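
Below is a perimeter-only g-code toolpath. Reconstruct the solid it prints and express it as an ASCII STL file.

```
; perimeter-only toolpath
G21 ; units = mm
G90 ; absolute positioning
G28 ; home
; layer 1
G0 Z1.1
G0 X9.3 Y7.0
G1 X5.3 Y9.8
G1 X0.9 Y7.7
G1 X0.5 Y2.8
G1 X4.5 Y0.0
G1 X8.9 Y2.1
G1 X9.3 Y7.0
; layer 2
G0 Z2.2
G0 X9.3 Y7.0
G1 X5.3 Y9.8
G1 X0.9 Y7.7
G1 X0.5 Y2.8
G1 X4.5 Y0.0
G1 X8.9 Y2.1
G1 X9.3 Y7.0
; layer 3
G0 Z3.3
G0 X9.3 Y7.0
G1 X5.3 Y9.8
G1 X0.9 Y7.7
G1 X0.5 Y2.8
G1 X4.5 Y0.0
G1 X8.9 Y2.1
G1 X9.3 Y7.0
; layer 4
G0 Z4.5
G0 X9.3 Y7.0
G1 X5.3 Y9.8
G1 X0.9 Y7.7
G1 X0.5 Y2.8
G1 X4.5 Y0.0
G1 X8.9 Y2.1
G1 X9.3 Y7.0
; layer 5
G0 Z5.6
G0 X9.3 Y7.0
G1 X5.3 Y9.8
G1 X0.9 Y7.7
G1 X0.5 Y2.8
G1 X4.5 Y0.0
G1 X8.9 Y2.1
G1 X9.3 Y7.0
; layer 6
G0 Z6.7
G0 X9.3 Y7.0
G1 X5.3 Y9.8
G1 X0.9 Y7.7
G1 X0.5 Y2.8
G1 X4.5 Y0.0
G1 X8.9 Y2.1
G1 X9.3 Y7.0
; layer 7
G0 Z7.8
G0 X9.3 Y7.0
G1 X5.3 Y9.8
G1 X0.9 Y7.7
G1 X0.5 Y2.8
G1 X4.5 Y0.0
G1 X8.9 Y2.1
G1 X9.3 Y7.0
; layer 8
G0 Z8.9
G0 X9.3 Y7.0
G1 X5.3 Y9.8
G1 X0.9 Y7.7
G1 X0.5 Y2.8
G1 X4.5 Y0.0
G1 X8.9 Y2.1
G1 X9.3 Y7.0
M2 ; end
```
solid part
  facet normal 0.0000 0.0000 -1.0000
    outer loop
      vertex 0.9 7.7 0.0
      vertex 5.3 9.8 0.0
      vertex 9.3 7.0 0.0
    endloop
  endfacet
  facet normal 0.0000 0.0000 -1.0000
    outer loop
      vertex 0.5 2.8 0.0
      vertex 0.9 7.7 0.0
      vertex 9.3 7.0 0.0
    endloop
  endfacet
  facet normal 0.0000 0.0000 -1.0000
    outer loop
      vertex 4.5 0.0 0.0
      vertex 0.5 2.8 0.0
      vertex 9.3 7.0 0.0
    endloop
  endfacet
  facet normal 0.0000 0.0000 -1.0000
    outer loop
      vertex 8.9 2.1 0.0
      vertex 4.5 0.0 0.0
      vertex 9.3 7.0 0.0
    endloop
  endfacet
  facet normal 0.0000 0.0000 1.0000
    outer loop
      vertex 9.3 7.0 8.9
      vertex 5.3 9.8 8.9
      vertex 0.9 7.7 8.9
    endloop
  endfacet
  facet normal 0.0000 0.0000 1.0000
    outer loop
      vertex 9.3 7.0 8.9
      vertex 0.9 7.7 8.9
      vertex 0.5 2.8 8.9
    endloop
  endfacet
  facet normal 0.0000 0.0000 1.0000
    outer loop
      vertex 9.3 7.0 8.9
      vertex 0.5 2.8 8.9
      vertex 4.5 0.0 8.9
    endloop
  endfacet
  facet normal 0.0000 0.0000 1.0000
    outer loop
      vertex 9.3 7.0 8.9
      vertex 4.5 0.0 8.9
      vertex 8.9 2.1 8.9
    endloop
  endfacet
  facet normal 0.5735 0.8192 0.0000
    outer loop
      vertex 9.3 7.0 0.0
      vertex 5.3 9.8 0.0
      vertex 5.3 9.8 8.9
    endloop
  endfacet
  facet normal 0.5735 0.8192 0.0000
    outer loop
      vertex 9.3 7.0 0.0
      vertex 5.3 9.8 8.9
      vertex 9.3 7.0 8.9
    endloop
  endfacet
  facet normal -0.4307 0.9025 0.0000
    outer loop
      vertex 5.3 9.8 0.0
      vertex 0.9 7.7 0.0
      vertex 0.9 7.7 8.9
    endloop
  endfacet
  facet normal -0.4307 0.9025 0.0000
    outer loop
      vertex 5.3 9.8 0.0
      vertex 0.9 7.7 8.9
      vertex 5.3 9.8 8.9
    endloop
  endfacet
  facet normal -0.9967 0.0814 0.0000
    outer loop
      vertex 0.9 7.7 0.0
      vertex 0.5 2.8 0.0
      vertex 0.5 2.8 8.9
    endloop
  endfacet
  facet normal -0.9967 0.0814 0.0000
    outer loop
      vertex 0.9 7.7 0.0
      vertex 0.5 2.8 8.9
      vertex 0.9 7.7 8.9
    endloop
  endfacet
  facet normal -0.5735 -0.8192 0.0000
    outer loop
      vertex 0.5 2.8 0.0
      vertex 4.5 0.0 0.0
      vertex 4.5 0.0 8.9
    endloop
  endfacet
  facet normal -0.5735 -0.8192 0.0000
    outer loop
      vertex 0.5 2.8 0.0
      vertex 4.5 0.0 8.9
      vertex 0.5 2.8 8.9
    endloop
  endfacet
  facet normal 0.4307 -0.9025 0.0000
    outer loop
      vertex 4.5 0.0 0.0
      vertex 8.9 2.1 0.0
      vertex 8.9 2.1 8.9
    endloop
  endfacet
  facet normal 0.4307 -0.9025 0.0000
    outer loop
      vertex 4.5 0.0 0.0
      vertex 8.9 2.1 8.9
      vertex 4.5 0.0 8.9
    endloop
  endfacet
  facet normal 0.9967 -0.0814 0.0000
    outer loop
      vertex 8.9 2.1 0.0
      vertex 9.3 7.0 0.0
      vertex 9.3 7.0 8.9
    endloop
  endfacet
  facet normal 0.9967 -0.0814 0.0000
    outer loop
      vertex 8.9 2.1 0.0
      vertex 9.3 7.0 8.9
      vertex 8.9 2.1 8.9
    endloop
  endfacet
endsolid part

The G0 Z moves step by Δz≈1.1 mm. Every layer's G1 loop is the same polygon, so the solid is a straight extrusion of it from z=0 to z≈8.9. Closing with flat bottom and top caps and triangulating gives 20 facets — a regular 6-sided prism (a cylinder approximated with 6 flat sides), circumscribed radius ≈ 4.9 mm, height ≈ 8.9 mm.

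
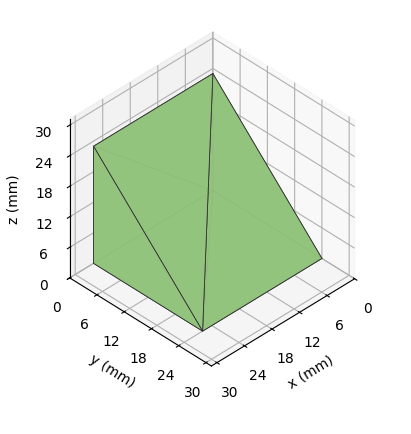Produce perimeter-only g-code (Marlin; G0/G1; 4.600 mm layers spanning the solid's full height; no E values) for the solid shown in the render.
Reading the render: the shape is a wedge (ramp): 26 × 24 mm base, rising to 23 mm along the y=0 edge and sloping linearly to z=0 at y=24 (dimensions read to the nearest mm from the axis ticks). For the g-code, the solid's height is divided into equal slices at the stated Δz and each level perimeter traced with G1 moves after a G0 lift.

; perimeter-only toolpath
G21 ; units = mm
G90 ; absolute positioning
G28 ; home
; layer 1
G0 Z4.600
G0 X0.000 Y0.000
G1 X26.000 Y0.000
G1 X26.000 Y19.200
G1 X0.000 Y19.200
G1 X0.000 Y0.000
; layer 2
G0 Z9.200
G0 X0.000 Y0.000
G1 X26.000 Y0.000
G1 X26.000 Y14.400
G1 X0.000 Y14.400
G1 X0.000 Y0.000
; layer 3
G0 Z13.800
G0 X0.000 Y0.000
G1 X26.000 Y0.000
G1 X26.000 Y9.600
G1 X0.000 Y9.600
G1 X0.000 Y0.000
; layer 4
G0 Z18.400
G0 X0.000 Y0.000
G1 X26.000 Y0.000
G1 X26.000 Y4.800
G1 X0.000 Y4.800
G1 X0.000 Y0.000
M2 ; end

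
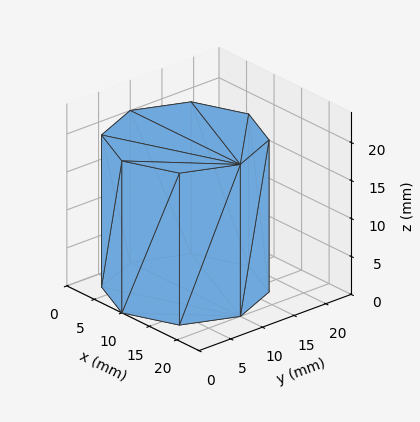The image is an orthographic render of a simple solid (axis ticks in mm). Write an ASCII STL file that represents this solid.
Reading the render: the shape is a regular 8-sided prism (a cylinder approximated with 8 flat sides), circumscribed radius ≈ 10 mm, height ≈ 20 mm (dimensions read to the nearest mm from the axis ticks). For the STL, each face is triangulated and given an outward normal.

solid part
  facet normal 0.0000 0.0000 -1.0000
    outer loop
      vertex 10.000 20.000 0.000
      vertex 17.071 17.071 0.000
      vertex 20.000 10.000 0.000
    endloop
  endfacet
  facet normal 0.0000 0.0000 -1.0000
    outer loop
      vertex 2.929 17.071 0.000
      vertex 10.000 20.000 0.000
      vertex 20.000 10.000 0.000
    endloop
  endfacet
  facet normal 0.0000 0.0000 -1.0000
    outer loop
      vertex 0.000 10.000 0.000
      vertex 2.929 17.071 0.000
      vertex 20.000 10.000 0.000
    endloop
  endfacet
  facet normal 0.0000 0.0000 -1.0000
    outer loop
      vertex 2.929 2.929 0.000
      vertex 0.000 10.000 0.000
      vertex 20.000 10.000 0.000
    endloop
  endfacet
  facet normal 0.0000 0.0000 -1.0000
    outer loop
      vertex 10.000 0.000 0.000
      vertex 2.929 2.929 0.000
      vertex 20.000 10.000 0.000
    endloop
  endfacet
  facet normal 0.0000 0.0000 -1.0000
    outer loop
      vertex 17.071 2.929 0.000
      vertex 10.000 0.000 0.000
      vertex 20.000 10.000 0.000
    endloop
  endfacet
  facet normal 0.0000 0.0000 1.0000
    outer loop
      vertex 20.000 10.000 20.000
      vertex 17.071 17.071 20.000
      vertex 10.000 20.000 20.000
    endloop
  endfacet
  facet normal 0.0000 0.0000 1.0000
    outer loop
      vertex 20.000 10.000 20.000
      vertex 10.000 20.000 20.000
      vertex 2.929 17.071 20.000
    endloop
  endfacet
  facet normal 0.0000 0.0000 1.0000
    outer loop
      vertex 20.000 10.000 20.000
      vertex 2.929 17.071 20.000
      vertex 0.000 10.000 20.000
    endloop
  endfacet
  facet normal 0.0000 0.0000 1.0000
    outer loop
      vertex 20.000 10.000 20.000
      vertex 0.000 10.000 20.000
      vertex 2.929 2.929 20.000
    endloop
  endfacet
  facet normal 0.0000 0.0000 1.0000
    outer loop
      vertex 20.000 10.000 20.000
      vertex 2.929 2.929 20.000
      vertex 10.000 0.000 20.000
    endloop
  endfacet
  facet normal 0.0000 0.0000 1.0000
    outer loop
      vertex 20.000 10.000 20.000
      vertex 10.000 0.000 20.000
      vertex 17.071 2.929 20.000
    endloop
  endfacet
  facet normal 0.9239 0.3827 0.0000
    outer loop
      vertex 20.000 10.000 0.000
      vertex 17.071 17.071 0.000
      vertex 17.071 17.071 20.000
    endloop
  endfacet
  facet normal 0.9239 0.3827 0.0000
    outer loop
      vertex 20.000 10.000 0.000
      vertex 17.071 17.071 20.000
      vertex 20.000 10.000 20.000
    endloop
  endfacet
  facet normal 0.3827 0.9239 0.0000
    outer loop
      vertex 17.071 17.071 0.000
      vertex 10.000 20.000 0.000
      vertex 10.000 20.000 20.000
    endloop
  endfacet
  facet normal 0.3827 0.9239 0.0000
    outer loop
      vertex 17.071 17.071 0.000
      vertex 10.000 20.000 20.000
      vertex 17.071 17.071 20.000
    endloop
  endfacet
  facet normal -0.3827 0.9239 0.0000
    outer loop
      vertex 10.000 20.000 0.000
      vertex 2.929 17.071 0.000
      vertex 2.929 17.071 20.000
    endloop
  endfacet
  facet normal -0.3827 0.9239 0.0000
    outer loop
      vertex 10.000 20.000 0.000
      vertex 2.929 17.071 20.000
      vertex 10.000 20.000 20.000
    endloop
  endfacet
  facet normal -0.9239 0.3827 0.0000
    outer loop
      vertex 2.929 17.071 0.000
      vertex 0.000 10.000 0.000
      vertex 0.000 10.000 20.000
    endloop
  endfacet
  facet normal -0.9239 0.3827 0.0000
    outer loop
      vertex 2.929 17.071 0.000
      vertex 0.000 10.000 20.000
      vertex 2.929 17.071 20.000
    endloop
  endfacet
  facet normal -0.9239 -0.3827 0.0000
    outer loop
      vertex 0.000 10.000 0.000
      vertex 2.929 2.929 0.000
      vertex 2.929 2.929 20.000
    endloop
  endfacet
  facet normal -0.9239 -0.3827 0.0000
    outer loop
      vertex 0.000 10.000 0.000
      vertex 2.929 2.929 20.000
      vertex 0.000 10.000 20.000
    endloop
  endfacet
  facet normal -0.3827 -0.9239 0.0000
    outer loop
      vertex 2.929 2.929 0.000
      vertex 10.000 0.000 0.000
      vertex 10.000 0.000 20.000
    endloop
  endfacet
  facet normal -0.3827 -0.9239 0.0000
    outer loop
      vertex 2.929 2.929 0.000
      vertex 10.000 0.000 20.000
      vertex 2.929 2.929 20.000
    endloop
  endfacet
  facet normal 0.3827 -0.9239 0.0000
    outer loop
      vertex 10.000 0.000 0.000
      vertex 17.071 2.929 0.000
      vertex 17.071 2.929 20.000
    endloop
  endfacet
  facet normal 0.3827 -0.9239 0.0000
    outer loop
      vertex 10.000 0.000 0.000
      vertex 17.071 2.929 20.000
      vertex 10.000 0.000 20.000
    endloop
  endfacet
  facet normal 0.9239 -0.3827 0.0000
    outer loop
      vertex 17.071 2.929 0.000
      vertex 20.000 10.000 0.000
      vertex 20.000 10.000 20.000
    endloop
  endfacet
  facet normal 0.9239 -0.3827 0.0000
    outer loop
      vertex 17.071 2.929 0.000
      vertex 20.000 10.000 20.000
      vertex 17.071 2.929 20.000
    endloop
  endfacet
endsolid part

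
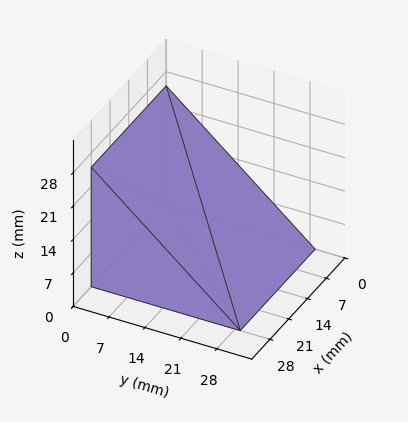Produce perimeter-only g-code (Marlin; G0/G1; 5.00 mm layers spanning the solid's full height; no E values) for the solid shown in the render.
Reading the render: the shape is a wedge (ramp): 28 × 29 mm base, rising to 25 mm along the y=0 edge and sloping linearly to z=0 at y=29 (dimensions read to the nearest mm from the axis ticks). For the g-code, the solid's height is divided into equal slices at the stated Δz and each level perimeter traced with G1 moves after a G0 lift.

; perimeter-only toolpath
G21 ; units = mm
G90 ; absolute positioning
G28 ; home
; layer 1
G0 Z5.00
G0 X0.00 Y0.00
G1 X28.00 Y0.00
G1 X28.00 Y23.20
G1 X0.00 Y23.20
G1 X0.00 Y0.00
; layer 2
G0 Z10.00
G0 X0.00 Y0.00
G1 X28.00 Y0.00
G1 X28.00 Y17.40
G1 X0.00 Y17.40
G1 X0.00 Y0.00
; layer 3
G0 Z15.00
G0 X0.00 Y0.00
G1 X28.00 Y0.00
G1 X28.00 Y11.60
G1 X0.00 Y11.60
G1 X0.00 Y0.00
; layer 4
G0 Z20.00
G0 X0.00 Y0.00
G1 X28.00 Y0.00
G1 X28.00 Y5.80
G1 X0.00 Y5.80
G1 X0.00 Y0.00
M2 ; end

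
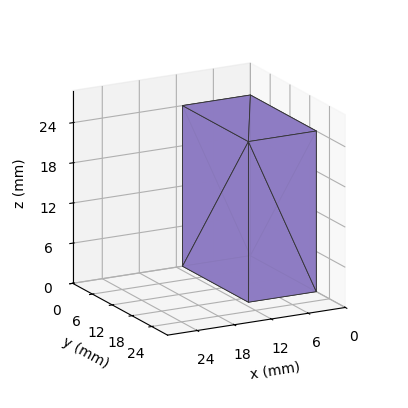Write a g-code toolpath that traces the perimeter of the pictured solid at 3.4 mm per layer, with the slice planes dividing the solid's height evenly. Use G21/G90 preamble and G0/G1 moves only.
Reading the render: the shape is a rectangular box, roughly 11 × 20 mm footprint and 24 mm tall (dimensions read to the nearest mm from the axis ticks). For the g-code, the solid's height is divided into equal slices at the stated Δz and each level perimeter traced with G1 moves after a G0 lift.

; perimeter-only toolpath
G21 ; units = mm
G90 ; absolute positioning
G28 ; home
; layer 1
G0 Z3.4
G0 X0.0 Y0.0
G1 X11.0 Y0.0
G1 X11.0 Y20.0
G1 X0.0 Y20.0
G1 X0.0 Y0.0
; layer 2
G0 Z6.9
G0 X0.0 Y0.0
G1 X11.0 Y0.0
G1 X11.0 Y20.0
G1 X0.0 Y20.0
G1 X0.0 Y0.0
; layer 3
G0 Z10.3
G0 X0.0 Y0.0
G1 X11.0 Y0.0
G1 X11.0 Y20.0
G1 X0.0 Y20.0
G1 X0.0 Y0.0
; layer 4
G0 Z13.7
G0 X0.0 Y0.0
G1 X11.0 Y0.0
G1 X11.0 Y20.0
G1 X0.0 Y20.0
G1 X0.0 Y0.0
; layer 5
G0 Z17.1
G0 X0.0 Y0.0
G1 X11.0 Y0.0
G1 X11.0 Y20.0
G1 X0.0 Y20.0
G1 X0.0 Y0.0
; layer 6
G0 Z20.6
G0 X0.0 Y0.0
G1 X11.0 Y0.0
G1 X11.0 Y20.0
G1 X0.0 Y20.0
G1 X0.0 Y0.0
; layer 7
G0 Z24.0
G0 X0.0 Y0.0
G1 X11.0 Y0.0
G1 X11.0 Y20.0
G1 X0.0 Y20.0
G1 X0.0 Y0.0
M2 ; end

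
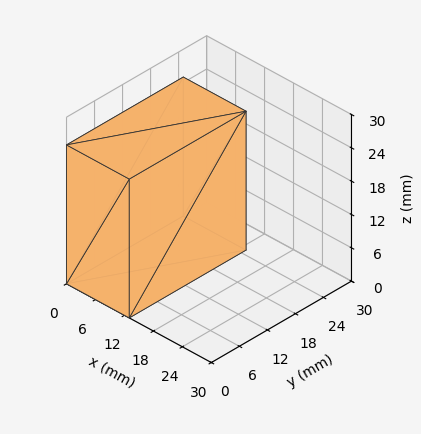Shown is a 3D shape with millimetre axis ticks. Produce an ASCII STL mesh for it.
Reading the render: the shape is a rectangular box, roughly 13 × 25 mm footprint and 25 mm tall (dimensions read to the nearest mm from the axis ticks). For the STL, each face is triangulated and given an outward normal.

solid part
  facet normal 0.0000 0.0000 -1.0000
    outer loop
      vertex 13.0 25.0 0.0
      vertex 13.0 0.0 0.0
      vertex 0.0 0.0 0.0
    endloop
  endfacet
  facet normal 0.0000 0.0000 -1.0000
    outer loop
      vertex 0.0 25.0 0.0
      vertex 13.0 25.0 0.0
      vertex 0.0 0.0 0.0
    endloop
  endfacet
  facet normal 0.0000 0.0000 1.0000
    outer loop
      vertex 0.0 0.0 25.0
      vertex 13.0 0.0 25.0
      vertex 13.0 25.0 25.0
    endloop
  endfacet
  facet normal 0.0000 0.0000 1.0000
    outer loop
      vertex 0.0 0.0 25.0
      vertex 13.0 25.0 25.0
      vertex 0.0 25.0 25.0
    endloop
  endfacet
  facet normal 0.0000 -1.0000 0.0000
    outer loop
      vertex 0.0 0.0 0.0
      vertex 13.0 0.0 0.0
      vertex 13.0 0.0 25.0
    endloop
  endfacet
  facet normal 0.0000 -1.0000 0.0000
    outer loop
      vertex 0.0 0.0 0.0
      vertex 13.0 0.0 25.0
      vertex 0.0 0.0 25.0
    endloop
  endfacet
  facet normal 0.0000 1.0000 0.0000
    outer loop
      vertex 13.0 25.0 25.0
      vertex 13.0 25.0 0.0
      vertex 0.0 25.0 0.0
    endloop
  endfacet
  facet normal 0.0000 1.0000 0.0000
    outer loop
      vertex 0.0 25.0 25.0
      vertex 13.0 25.0 25.0
      vertex 0.0 25.0 0.0
    endloop
  endfacet
  facet normal -1.0000 0.0000 0.0000
    outer loop
      vertex 0.0 25.0 25.0
      vertex 0.0 25.0 0.0
      vertex 0.0 0.0 0.0
    endloop
  endfacet
  facet normal -1.0000 0.0000 0.0000
    outer loop
      vertex 0.0 0.0 25.0
      vertex 0.0 25.0 25.0
      vertex 0.0 0.0 0.0
    endloop
  endfacet
  facet normal 1.0000 0.0000 0.0000
    outer loop
      vertex 13.0 0.0 0.0
      vertex 13.0 25.0 0.0
      vertex 13.0 25.0 25.0
    endloop
  endfacet
  facet normal 1.0000 0.0000 0.0000
    outer loop
      vertex 13.0 0.0 0.0
      vertex 13.0 25.0 25.0
      vertex 13.0 0.0 25.0
    endloop
  endfacet
endsolid part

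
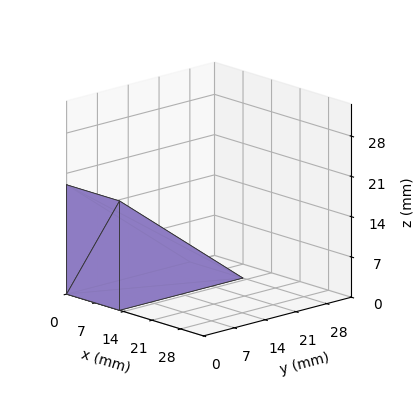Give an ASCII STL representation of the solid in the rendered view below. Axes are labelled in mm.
Reading the render: the shape is a wedge (ramp): 13 × 28 mm base, rising to 19 mm along the y=0 edge and sloping linearly to z=0 at y=28 (dimensions read to the nearest mm from the axis ticks). For the STL, each face is triangulated and given an outward normal.

solid part
  facet normal 0.0000 0.0000 -1.0000
    outer loop
      vertex 13.000 28.000 0.000
      vertex 13.000 0.000 0.000
      vertex 0.000 0.000 0.000
    endloop
  endfacet
  facet normal 0.0000 0.0000 -1.0000
    outer loop
      vertex 0.000 28.000 0.000
      vertex 13.000 28.000 0.000
      vertex 0.000 0.000 0.000
    endloop
  endfacet
  facet normal 0.0000 -1.0000 0.0000
    outer loop
      vertex 0.000 0.000 0.000
      vertex 13.000 0.000 0.000
      vertex 13.000 0.000 19.000
    endloop
  endfacet
  facet normal 0.0000 -1.0000 0.0000
    outer loop
      vertex 0.000 0.000 0.000
      vertex 13.000 0.000 19.000
      vertex 0.000 0.000 19.000
    endloop
  endfacet
  facet normal 0.0000 0.5615 0.8275
    outer loop
      vertex 0.000 0.000 19.000
      vertex 13.000 0.000 19.000
      vertex 13.000 28.000 0.000
    endloop
  endfacet
  facet normal 0.0000 0.5615 0.8275
    outer loop
      vertex 0.000 0.000 19.000
      vertex 13.000 28.000 0.000
      vertex 0.000 28.000 0.000
    endloop
  endfacet
  facet normal -1.0000 0.0000 0.0000
    outer loop
      vertex 0.000 0.000 19.000
      vertex 0.000 28.000 0.000
      vertex 0.000 0.000 0.000
    endloop
  endfacet
  facet normal 1.0000 0.0000 0.0000
    outer loop
      vertex 13.000 0.000 0.000
      vertex 13.000 28.000 0.000
      vertex 13.000 0.000 19.000
    endloop
  endfacet
endsolid part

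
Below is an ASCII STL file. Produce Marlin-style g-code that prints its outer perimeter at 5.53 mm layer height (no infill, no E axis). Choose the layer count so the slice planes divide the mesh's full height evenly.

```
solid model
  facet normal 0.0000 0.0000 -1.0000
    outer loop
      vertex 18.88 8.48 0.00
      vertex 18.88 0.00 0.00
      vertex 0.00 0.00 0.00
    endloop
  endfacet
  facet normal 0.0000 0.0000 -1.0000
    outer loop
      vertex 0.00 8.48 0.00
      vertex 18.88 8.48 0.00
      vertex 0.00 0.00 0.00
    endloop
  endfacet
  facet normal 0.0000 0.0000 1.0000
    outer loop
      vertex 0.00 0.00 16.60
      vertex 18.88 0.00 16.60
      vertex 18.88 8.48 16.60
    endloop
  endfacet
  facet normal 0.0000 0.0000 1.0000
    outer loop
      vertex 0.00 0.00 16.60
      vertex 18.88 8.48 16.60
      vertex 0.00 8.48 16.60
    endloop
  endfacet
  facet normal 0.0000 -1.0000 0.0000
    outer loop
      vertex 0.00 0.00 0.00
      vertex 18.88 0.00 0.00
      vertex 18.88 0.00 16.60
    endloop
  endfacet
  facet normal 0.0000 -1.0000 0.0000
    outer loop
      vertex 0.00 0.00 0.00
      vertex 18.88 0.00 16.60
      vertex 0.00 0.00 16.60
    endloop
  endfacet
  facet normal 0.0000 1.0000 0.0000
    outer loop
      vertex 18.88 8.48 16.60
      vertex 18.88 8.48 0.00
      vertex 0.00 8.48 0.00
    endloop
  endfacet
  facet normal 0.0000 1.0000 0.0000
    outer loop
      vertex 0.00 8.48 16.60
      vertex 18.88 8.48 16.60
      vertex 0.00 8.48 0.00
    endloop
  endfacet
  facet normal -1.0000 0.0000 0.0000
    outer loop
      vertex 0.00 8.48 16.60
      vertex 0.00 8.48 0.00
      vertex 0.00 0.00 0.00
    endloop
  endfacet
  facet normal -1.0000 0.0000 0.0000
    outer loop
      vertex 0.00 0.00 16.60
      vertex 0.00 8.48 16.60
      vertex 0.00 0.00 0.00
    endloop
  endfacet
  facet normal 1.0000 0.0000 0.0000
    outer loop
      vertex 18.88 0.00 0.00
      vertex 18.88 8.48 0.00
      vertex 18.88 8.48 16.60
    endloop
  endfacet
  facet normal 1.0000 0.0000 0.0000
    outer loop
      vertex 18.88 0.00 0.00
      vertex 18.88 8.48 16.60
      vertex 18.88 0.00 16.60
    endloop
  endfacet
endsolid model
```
; perimeter-only toolpath
G21 ; units = mm
G90 ; absolute positioning
G28 ; home
; layer 1
G0 Z5.53
G0 X0.00 Y0.00
G1 X18.88 Y0.00
G1 X18.88 Y8.48
G1 X0.00 Y8.48
G1 X0.00 Y0.00
; layer 2
G0 Z11.07
G0 X0.00 Y0.00
G1 X18.88 Y0.00
G1 X18.88 Y8.48
G1 X0.00 Y8.48
G1 X0.00 Y0.00
; layer 3
G0 Z16.60
G0 X0.00 Y0.00
G1 X18.88 Y0.00
G1 X18.88 Y8.48
G1 X0.00 Y8.48
G1 X0.00 Y0.00
M2 ; end

The solid is a rectangular box, roughly 18.9 × 8.48 mm footprint and 16.6 mm tall. Slicing at Δz = 5.53 mm — 3 equal slices spanning the solid's height, so layer i sits at z = i·h/3 — gives 3 non-empty perimeters. Each is a 4-segment closed polygon; G0 lifts to the layer z and rapids to the start vertex, then G1 traces the edges.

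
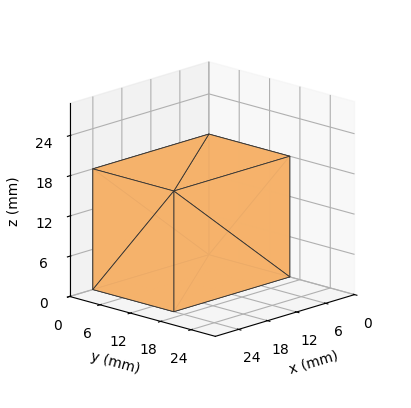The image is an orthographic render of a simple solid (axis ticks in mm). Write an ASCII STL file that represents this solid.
Reading the render: the shape is a rectangular box, roughly 24 × 16 mm footprint and 18 mm tall (dimensions read to the nearest mm from the axis ticks). For the STL, each face is triangulated and given an outward normal.

solid part
  facet normal 0.0000 0.0000 -1.0000
    outer loop
      vertex 24.000 16.000 0.000
      vertex 24.000 0.000 0.000
      vertex 0.000 0.000 0.000
    endloop
  endfacet
  facet normal 0.0000 0.0000 -1.0000
    outer loop
      vertex 0.000 16.000 0.000
      vertex 24.000 16.000 0.000
      vertex 0.000 0.000 0.000
    endloop
  endfacet
  facet normal 0.0000 0.0000 1.0000
    outer loop
      vertex 0.000 0.000 18.000
      vertex 24.000 0.000 18.000
      vertex 24.000 16.000 18.000
    endloop
  endfacet
  facet normal 0.0000 0.0000 1.0000
    outer loop
      vertex 0.000 0.000 18.000
      vertex 24.000 16.000 18.000
      vertex 0.000 16.000 18.000
    endloop
  endfacet
  facet normal 0.0000 -1.0000 0.0000
    outer loop
      vertex 0.000 0.000 0.000
      vertex 24.000 0.000 0.000
      vertex 24.000 0.000 18.000
    endloop
  endfacet
  facet normal 0.0000 -1.0000 0.0000
    outer loop
      vertex 0.000 0.000 0.000
      vertex 24.000 0.000 18.000
      vertex 0.000 0.000 18.000
    endloop
  endfacet
  facet normal 0.0000 1.0000 0.0000
    outer loop
      vertex 24.000 16.000 18.000
      vertex 24.000 16.000 0.000
      vertex 0.000 16.000 0.000
    endloop
  endfacet
  facet normal 0.0000 1.0000 0.0000
    outer loop
      vertex 0.000 16.000 18.000
      vertex 24.000 16.000 18.000
      vertex 0.000 16.000 0.000
    endloop
  endfacet
  facet normal -1.0000 0.0000 0.0000
    outer loop
      vertex 0.000 16.000 18.000
      vertex 0.000 16.000 0.000
      vertex 0.000 0.000 0.000
    endloop
  endfacet
  facet normal -1.0000 0.0000 0.0000
    outer loop
      vertex 0.000 0.000 18.000
      vertex 0.000 16.000 18.000
      vertex 0.000 0.000 0.000
    endloop
  endfacet
  facet normal 1.0000 0.0000 0.0000
    outer loop
      vertex 24.000 0.000 0.000
      vertex 24.000 16.000 0.000
      vertex 24.000 16.000 18.000
    endloop
  endfacet
  facet normal 1.0000 0.0000 0.0000
    outer loop
      vertex 24.000 0.000 0.000
      vertex 24.000 16.000 18.000
      vertex 24.000 0.000 18.000
    endloop
  endfacet
endsolid part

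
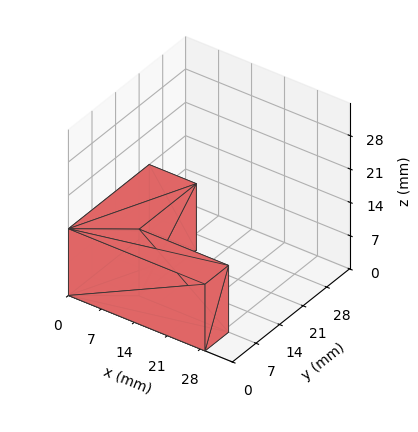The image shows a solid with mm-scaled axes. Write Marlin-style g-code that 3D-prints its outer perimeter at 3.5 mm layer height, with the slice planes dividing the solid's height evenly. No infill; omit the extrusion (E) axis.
Reading the render: the shape is an L-shaped prism: outer 29 × 24 mm, arm thicknesses ≈ 7 mm (horizontal) and 10 mm (vertical), extruded 14 mm in z (dimensions read to the nearest mm from the axis ticks). For the g-code, the solid's height is divided into equal slices at the stated Δz and each level perimeter traced with G1 moves after a G0 lift.

; perimeter-only toolpath
G21 ; units = mm
G90 ; absolute positioning
G28 ; home
; layer 1
G0 Z3.5
G0 X0.0 Y0.0
G1 X29.0 Y0.0
G1 X29.0 Y7.0
G1 X10.0 Y7.0
G1 X10.0 Y24.0
G1 X0.0 Y24.0
G1 X0.0 Y0.0
; layer 2
G0 Z7.0
G0 X0.0 Y0.0
G1 X29.0 Y0.0
G1 X29.0 Y7.0
G1 X10.0 Y7.0
G1 X10.0 Y24.0
G1 X0.0 Y24.0
G1 X0.0 Y0.0
; layer 3
G0 Z10.5
G0 X0.0 Y0.0
G1 X29.0 Y0.0
G1 X29.0 Y7.0
G1 X10.0 Y7.0
G1 X10.0 Y24.0
G1 X0.0 Y24.0
G1 X0.0 Y0.0
; layer 4
G0 Z14.0
G0 X0.0 Y0.0
G1 X29.0 Y0.0
G1 X29.0 Y7.0
G1 X10.0 Y7.0
G1 X10.0 Y24.0
G1 X0.0 Y24.0
G1 X0.0 Y0.0
M2 ; end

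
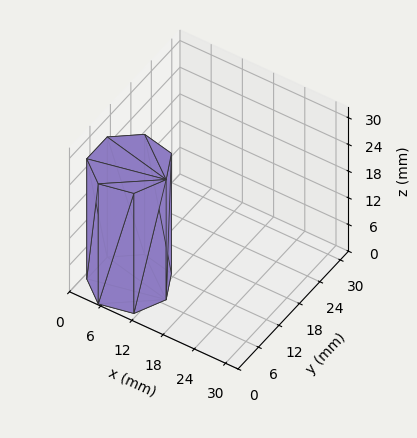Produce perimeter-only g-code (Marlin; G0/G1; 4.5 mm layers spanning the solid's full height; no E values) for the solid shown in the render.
Reading the render: the shape is a regular 7-sided prism (a cylinder approximated with 7 flat sides), circumscribed radius ≈ 7 mm, height ≈ 27 mm (dimensions read to the nearest mm from the axis ticks). For the g-code, the solid's height is divided into equal slices at the stated Δz and each level perimeter traced with G1 moves after a G0 lift.

; perimeter-only toolpath
G21 ; units = mm
G90 ; absolute positioning
G28 ; home
; layer 1
G0 Z4.5
G0 X14.0 Y7.0
G1 X11.4 Y12.5
G1 X5.4 Y13.8
G1 X0.7 Y10.0
G1 X0.7 Y4.0
G1 X5.4 Y0.2
G1 X11.4 Y1.5
G1 X14.0 Y7.0
; layer 2
G0 Z9.0
G0 X14.0 Y7.0
G1 X11.4 Y12.5
G1 X5.4 Y13.8
G1 X0.7 Y10.0
G1 X0.7 Y4.0
G1 X5.4 Y0.2
G1 X11.4 Y1.5
G1 X14.0 Y7.0
; layer 3
G0 Z13.5
G0 X14.0 Y7.0
G1 X11.4 Y12.5
G1 X5.4 Y13.8
G1 X0.7 Y10.0
G1 X0.7 Y4.0
G1 X5.4 Y0.2
G1 X11.4 Y1.5
G1 X14.0 Y7.0
; layer 4
G0 Z18.0
G0 X14.0 Y7.0
G1 X11.4 Y12.5
G1 X5.4 Y13.8
G1 X0.7 Y10.0
G1 X0.7 Y4.0
G1 X5.4 Y0.2
G1 X11.4 Y1.5
G1 X14.0 Y7.0
; layer 5
G0 Z22.5
G0 X14.0 Y7.0
G1 X11.4 Y12.5
G1 X5.4 Y13.8
G1 X0.7 Y10.0
G1 X0.7 Y4.0
G1 X5.4 Y0.2
G1 X11.4 Y1.5
G1 X14.0 Y7.0
; layer 6
G0 Z27.0
G0 X14.0 Y7.0
G1 X11.4 Y12.5
G1 X5.4 Y13.8
G1 X0.7 Y10.0
G1 X0.7 Y4.0
G1 X5.4 Y0.2
G1 X11.4 Y1.5
G1 X14.0 Y7.0
M2 ; end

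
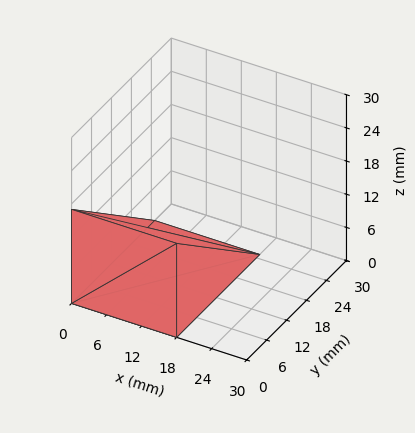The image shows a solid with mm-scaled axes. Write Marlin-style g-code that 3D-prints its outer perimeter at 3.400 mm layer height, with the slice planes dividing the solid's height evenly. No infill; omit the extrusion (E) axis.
Reading the render: the shape is a wedge (ramp): 18 × 25 mm base, rising to 17 mm along the y=0 edge and sloping linearly to z=0 at y=25 (dimensions read to the nearest mm from the axis ticks). For the g-code, the solid's height is divided into equal slices at the stated Δz and each level perimeter traced with G1 moves after a G0 lift.

; perimeter-only toolpath
G21 ; units = mm
G90 ; absolute positioning
G28 ; home
; layer 1
G0 Z3.400
G0 X0.000 Y0.000
G1 X18.000 Y0.000
G1 X18.000 Y20.000
G1 X0.000 Y20.000
G1 X0.000 Y0.000
; layer 2
G0 Z6.800
G0 X0.000 Y0.000
G1 X18.000 Y0.000
G1 X18.000 Y15.000
G1 X0.000 Y15.000
G1 X0.000 Y0.000
; layer 3
G0 Z10.200
G0 X0.000 Y0.000
G1 X18.000 Y0.000
G1 X18.000 Y10.000
G1 X0.000 Y10.000
G1 X0.000 Y0.000
; layer 4
G0 Z13.600
G0 X0.000 Y0.000
G1 X18.000 Y0.000
G1 X18.000 Y5.000
G1 X0.000 Y5.000
G1 X0.000 Y0.000
M2 ; end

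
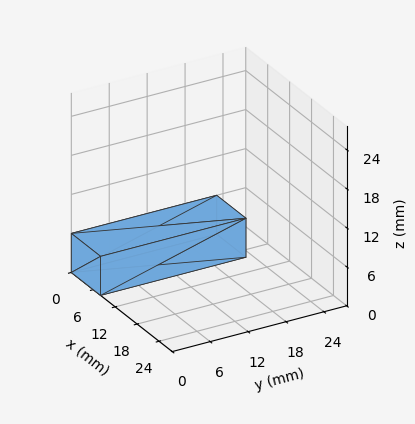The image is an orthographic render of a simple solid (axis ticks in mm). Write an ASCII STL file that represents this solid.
Reading the render: the shape is a rectangular box, roughly 8 × 23 mm footprint and 6 mm tall (dimensions read to the nearest mm from the axis ticks). For the STL, each face is triangulated and given an outward normal.

solid part
  facet normal 0.0000 0.0000 -1.0000
    outer loop
      vertex 8.0 23.0 0.0
      vertex 8.0 0.0 0.0
      vertex 0.0 0.0 0.0
    endloop
  endfacet
  facet normal 0.0000 0.0000 -1.0000
    outer loop
      vertex 0.0 23.0 0.0
      vertex 8.0 23.0 0.0
      vertex 0.0 0.0 0.0
    endloop
  endfacet
  facet normal 0.0000 0.0000 1.0000
    outer loop
      vertex 0.0 0.0 6.0
      vertex 8.0 0.0 6.0
      vertex 8.0 23.0 6.0
    endloop
  endfacet
  facet normal 0.0000 0.0000 1.0000
    outer loop
      vertex 0.0 0.0 6.0
      vertex 8.0 23.0 6.0
      vertex 0.0 23.0 6.0
    endloop
  endfacet
  facet normal 0.0000 -1.0000 0.0000
    outer loop
      vertex 0.0 0.0 0.0
      vertex 8.0 0.0 0.0
      vertex 8.0 0.0 6.0
    endloop
  endfacet
  facet normal 0.0000 -1.0000 0.0000
    outer loop
      vertex 0.0 0.0 0.0
      vertex 8.0 0.0 6.0
      vertex 0.0 0.0 6.0
    endloop
  endfacet
  facet normal 0.0000 1.0000 0.0000
    outer loop
      vertex 8.0 23.0 6.0
      vertex 8.0 23.0 0.0
      vertex 0.0 23.0 0.0
    endloop
  endfacet
  facet normal 0.0000 1.0000 0.0000
    outer loop
      vertex 0.0 23.0 6.0
      vertex 8.0 23.0 6.0
      vertex 0.0 23.0 0.0
    endloop
  endfacet
  facet normal -1.0000 0.0000 0.0000
    outer loop
      vertex 0.0 23.0 6.0
      vertex 0.0 23.0 0.0
      vertex 0.0 0.0 0.0
    endloop
  endfacet
  facet normal -1.0000 0.0000 0.0000
    outer loop
      vertex 0.0 0.0 6.0
      vertex 0.0 23.0 6.0
      vertex 0.0 0.0 0.0
    endloop
  endfacet
  facet normal 1.0000 0.0000 0.0000
    outer loop
      vertex 8.0 0.0 0.0
      vertex 8.0 23.0 0.0
      vertex 8.0 23.0 6.0
    endloop
  endfacet
  facet normal 1.0000 0.0000 0.0000
    outer loop
      vertex 8.0 0.0 0.0
      vertex 8.0 23.0 6.0
      vertex 8.0 0.0 6.0
    endloop
  endfacet
endsolid part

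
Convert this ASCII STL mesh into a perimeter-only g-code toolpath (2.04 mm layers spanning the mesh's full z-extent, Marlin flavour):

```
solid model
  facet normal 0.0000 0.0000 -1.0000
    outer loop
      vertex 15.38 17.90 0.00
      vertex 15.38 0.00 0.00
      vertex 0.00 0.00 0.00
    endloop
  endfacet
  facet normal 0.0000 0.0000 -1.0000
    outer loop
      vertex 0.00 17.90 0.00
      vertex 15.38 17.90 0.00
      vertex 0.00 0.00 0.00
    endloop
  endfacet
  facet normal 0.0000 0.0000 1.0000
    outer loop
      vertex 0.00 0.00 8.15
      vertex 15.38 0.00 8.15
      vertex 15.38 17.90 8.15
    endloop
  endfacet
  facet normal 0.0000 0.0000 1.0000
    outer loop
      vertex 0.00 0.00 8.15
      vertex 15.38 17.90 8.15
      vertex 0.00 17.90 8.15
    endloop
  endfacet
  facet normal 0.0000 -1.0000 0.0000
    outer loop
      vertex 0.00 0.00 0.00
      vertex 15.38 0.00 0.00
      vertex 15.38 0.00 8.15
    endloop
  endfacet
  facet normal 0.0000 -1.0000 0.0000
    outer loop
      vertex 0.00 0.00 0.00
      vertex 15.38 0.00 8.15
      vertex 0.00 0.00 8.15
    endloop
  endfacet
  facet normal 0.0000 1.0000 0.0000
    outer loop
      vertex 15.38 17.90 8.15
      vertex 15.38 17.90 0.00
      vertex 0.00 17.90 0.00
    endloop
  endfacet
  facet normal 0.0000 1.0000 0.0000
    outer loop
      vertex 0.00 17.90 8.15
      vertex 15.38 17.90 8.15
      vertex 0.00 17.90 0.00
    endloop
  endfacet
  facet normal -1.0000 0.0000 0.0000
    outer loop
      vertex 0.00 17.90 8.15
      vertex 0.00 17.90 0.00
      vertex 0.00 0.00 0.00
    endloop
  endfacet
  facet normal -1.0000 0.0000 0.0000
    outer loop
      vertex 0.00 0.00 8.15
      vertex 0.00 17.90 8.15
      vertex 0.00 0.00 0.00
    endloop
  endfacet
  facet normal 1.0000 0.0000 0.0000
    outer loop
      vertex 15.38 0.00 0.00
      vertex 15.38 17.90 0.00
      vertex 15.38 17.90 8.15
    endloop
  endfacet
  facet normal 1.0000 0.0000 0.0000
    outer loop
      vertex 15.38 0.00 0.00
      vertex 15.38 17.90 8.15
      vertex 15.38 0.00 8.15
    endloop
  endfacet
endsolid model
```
; perimeter-only toolpath
G21 ; units = mm
G90 ; absolute positioning
G28 ; home
; layer 1
G0 Z2.04
G0 X0.00 Y0.00
G1 X15.38 Y0.00
G1 X15.38 Y17.90
G1 X0.00 Y17.90
G1 X0.00 Y0.00
; layer 2
G0 Z4.08
G0 X0.00 Y0.00
G1 X15.38 Y0.00
G1 X15.38 Y17.90
G1 X0.00 Y17.90
G1 X0.00 Y0.00
; layer 3
G0 Z6.11
G0 X0.00 Y0.00
G1 X15.38 Y0.00
G1 X15.38 Y17.90
G1 X0.00 Y17.90
G1 X0.00 Y0.00
; layer 4
G0 Z8.15
G0 X0.00 Y0.00
G1 X15.38 Y0.00
G1 X15.38 Y17.90
G1 X0.00 Y17.90
G1 X0.00 Y0.00
M2 ; end

The solid is a rectangular box, roughly 15.4 × 17.9 mm footprint and 8.15 mm tall. Slicing at Δz = 2.04 mm — 4 equal slices spanning the solid's height, so layer i sits at z = i·h/4 — gives 4 non-empty perimeters. Each is a 4-segment closed polygon; G0 lifts to the layer z and rapids to the start vertex, then G1 traces the edges.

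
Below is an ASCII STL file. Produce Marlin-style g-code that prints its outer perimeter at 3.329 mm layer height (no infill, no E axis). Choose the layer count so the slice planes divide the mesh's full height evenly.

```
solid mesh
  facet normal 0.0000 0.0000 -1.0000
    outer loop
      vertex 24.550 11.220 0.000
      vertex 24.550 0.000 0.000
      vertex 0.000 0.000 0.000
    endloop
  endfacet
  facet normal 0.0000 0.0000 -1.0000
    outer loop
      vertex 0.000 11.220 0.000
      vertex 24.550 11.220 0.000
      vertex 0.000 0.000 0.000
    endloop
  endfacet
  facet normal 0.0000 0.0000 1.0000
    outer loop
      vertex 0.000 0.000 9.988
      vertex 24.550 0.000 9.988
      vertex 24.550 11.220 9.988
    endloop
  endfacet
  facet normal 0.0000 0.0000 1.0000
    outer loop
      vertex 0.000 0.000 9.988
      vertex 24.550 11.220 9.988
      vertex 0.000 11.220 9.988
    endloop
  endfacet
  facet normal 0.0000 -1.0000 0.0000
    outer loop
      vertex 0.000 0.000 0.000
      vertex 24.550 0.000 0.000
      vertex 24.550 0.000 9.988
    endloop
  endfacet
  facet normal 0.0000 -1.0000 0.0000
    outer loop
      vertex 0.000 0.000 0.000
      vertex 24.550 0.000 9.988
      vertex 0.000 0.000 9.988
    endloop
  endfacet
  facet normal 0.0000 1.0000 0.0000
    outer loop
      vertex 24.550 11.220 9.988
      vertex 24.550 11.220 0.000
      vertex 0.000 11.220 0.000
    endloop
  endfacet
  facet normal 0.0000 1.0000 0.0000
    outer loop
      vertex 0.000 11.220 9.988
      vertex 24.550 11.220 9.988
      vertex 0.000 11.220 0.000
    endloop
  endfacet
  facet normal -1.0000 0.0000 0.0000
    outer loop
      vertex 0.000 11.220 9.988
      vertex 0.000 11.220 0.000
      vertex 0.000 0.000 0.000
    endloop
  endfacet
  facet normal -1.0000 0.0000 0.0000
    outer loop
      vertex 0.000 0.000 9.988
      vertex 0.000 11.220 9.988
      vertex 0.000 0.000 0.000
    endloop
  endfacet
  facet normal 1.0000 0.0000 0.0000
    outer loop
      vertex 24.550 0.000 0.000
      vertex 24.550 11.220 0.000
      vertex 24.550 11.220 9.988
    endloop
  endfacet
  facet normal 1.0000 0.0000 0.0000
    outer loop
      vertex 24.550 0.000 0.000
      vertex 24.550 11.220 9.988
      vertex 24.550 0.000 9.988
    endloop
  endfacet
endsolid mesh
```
; perimeter-only toolpath
G21 ; units = mm
G90 ; absolute positioning
G28 ; home
; layer 1
G0 Z3.329
G0 X0.000 Y0.000
G1 X24.550 Y0.000
G1 X24.550 Y11.220
G1 X0.000 Y11.220
G1 X0.000 Y0.000
; layer 2
G0 Z6.659
G0 X0.000 Y0.000
G1 X24.550 Y0.000
G1 X24.550 Y11.220
G1 X0.000 Y11.220
G1 X0.000 Y0.000
; layer 3
G0 Z9.988
G0 X0.000 Y0.000
G1 X24.550 Y0.000
G1 X24.550 Y11.220
G1 X0.000 Y11.220
G1 X0.000 Y0.000
M2 ; end

The solid is a rectangular box, roughly 24.6 × 11.2 mm footprint and 9.99 mm tall. Slicing at Δz = 3.329 mm — 3 equal slices spanning the solid's height, so layer i sits at z = i·h/3 — gives 3 non-empty perimeters. Each is a 4-segment closed polygon; G0 lifts to the layer z and rapids to the start vertex, then G1 traces the edges.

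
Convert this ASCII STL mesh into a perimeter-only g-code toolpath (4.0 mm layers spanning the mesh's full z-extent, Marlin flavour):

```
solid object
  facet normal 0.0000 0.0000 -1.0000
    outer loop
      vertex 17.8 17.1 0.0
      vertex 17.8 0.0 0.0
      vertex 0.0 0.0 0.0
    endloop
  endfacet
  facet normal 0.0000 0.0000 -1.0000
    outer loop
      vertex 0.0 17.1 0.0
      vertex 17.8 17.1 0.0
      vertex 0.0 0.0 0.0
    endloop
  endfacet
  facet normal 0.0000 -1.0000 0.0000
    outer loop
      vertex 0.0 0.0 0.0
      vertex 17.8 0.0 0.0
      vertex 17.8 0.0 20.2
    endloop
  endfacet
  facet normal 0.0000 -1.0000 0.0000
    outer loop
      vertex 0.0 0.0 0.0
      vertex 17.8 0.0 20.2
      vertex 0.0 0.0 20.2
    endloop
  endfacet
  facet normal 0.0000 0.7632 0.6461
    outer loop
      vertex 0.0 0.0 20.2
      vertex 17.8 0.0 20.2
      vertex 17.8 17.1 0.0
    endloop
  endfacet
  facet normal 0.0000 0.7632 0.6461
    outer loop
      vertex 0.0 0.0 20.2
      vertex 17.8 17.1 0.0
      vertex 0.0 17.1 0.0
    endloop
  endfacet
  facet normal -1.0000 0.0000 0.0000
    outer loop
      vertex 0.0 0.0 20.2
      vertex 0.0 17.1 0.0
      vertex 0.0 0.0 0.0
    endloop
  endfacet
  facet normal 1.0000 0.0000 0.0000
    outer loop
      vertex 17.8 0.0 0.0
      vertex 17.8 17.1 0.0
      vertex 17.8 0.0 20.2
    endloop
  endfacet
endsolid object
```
; perimeter-only toolpath
G21 ; units = mm
G90 ; absolute positioning
G28 ; home
; layer 1
G0 Z4.0
G0 X0.0 Y0.0
G1 X17.8 Y0.0
G1 X17.8 Y13.7
G1 X0.0 Y13.7
G1 X0.0 Y0.0
; layer 2
G0 Z8.1
G0 X0.0 Y0.0
G1 X17.8 Y0.0
G1 X17.8 Y10.3
G1 X0.0 Y10.3
G1 X0.0 Y0.0
; layer 3
G0 Z12.1
G0 X0.0 Y0.0
G1 X17.8 Y0.0
G1 X17.8 Y6.8
G1 X0.0 Y6.8
G1 X0.0 Y0.0
; layer 4
G0 Z16.2
G0 X0.0 Y0.0
G1 X17.8 Y0.0
G1 X17.8 Y3.4
G1 X0.0 Y3.4
G1 X0.0 Y0.0
M2 ; end

The solid is a wedge (ramp): 17.8 × 17.1 mm base, rising to 20.2 mm along the y=0 edge and sloping linearly to z=0 at y=17.1. Slicing at Δz = 4.0 mm — 5 equal slices spanning the solid's height, so layer i sits at z = i·h/5 — gives 4 non-empty perimeters. Each is a 4-segment closed polygon; G0 lifts to the layer z and rapids to the start vertex, then G1 traces the edges. The cross-section shrinks linearly with z (the slice at the apex is degenerate and omitted).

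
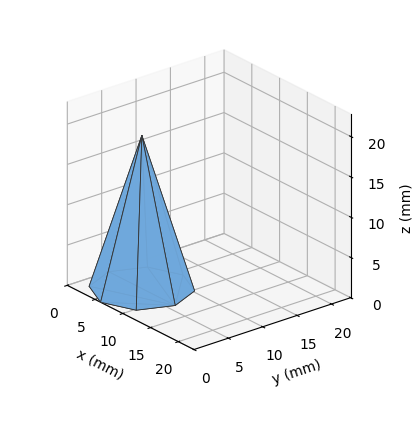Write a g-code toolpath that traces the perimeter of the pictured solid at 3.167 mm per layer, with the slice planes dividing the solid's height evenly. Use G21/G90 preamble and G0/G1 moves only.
Reading the render: the shape is a regular 8-sided pyramid, base circumscribed radius ≈ 6 mm, apex at z ≈ 19 mm (dimensions read to the nearest mm from the axis ticks). For the g-code, the solid's height is divided into equal slices at the stated Δz and each level perimeter traced with G1 moves after a G0 lift.

; perimeter-only toolpath
G21 ; units = mm
G90 ; absolute positioning
G28 ; home
; layer 1
G0 Z3.167
G0 X11.000 Y6.000
G1 X9.536 Y9.536
G1 X6.000 Y11.000
G1 X2.464 Y9.536
G1 X1.000 Y6.000
G1 X2.464 Y2.464
G1 X6.000 Y1.000
G1 X9.536 Y2.464
G1 X11.000 Y6.000
; layer 2
G0 Z6.333
G0 X10.000 Y6.000
G1 X8.829 Y8.829
G1 X6.000 Y10.000
G1 X3.171 Y8.829
G1 X2.000 Y6.000
G1 X3.171 Y3.171
G1 X6.000 Y2.000
G1 X8.829 Y3.171
G1 X10.000 Y6.000
; layer 3
G0 Z9.500
G0 X9.000 Y6.000
G1 X8.122 Y8.122
G1 X6.000 Y9.000
G1 X3.878 Y8.122
G1 X3.000 Y6.000
G1 X3.878 Y3.878
G1 X6.000 Y3.000
G1 X8.122 Y3.878
G1 X9.000 Y6.000
; layer 4
G0 Z12.667
G0 X8.000 Y6.000
G1 X7.414 Y7.414
G1 X6.000 Y8.000
G1 X4.586 Y7.414
G1 X4.000 Y6.000
G1 X4.586 Y4.586
G1 X6.000 Y4.000
G1 X7.414 Y4.586
G1 X8.000 Y6.000
; layer 5
G0 Z15.833
G0 X7.000 Y6.000
G1 X6.707 Y6.707
G1 X6.000 Y7.000
G1 X5.293 Y6.707
G1 X5.000 Y6.000
G1 X5.293 Y5.293
G1 X6.000 Y5.000
G1 X6.707 Y5.293
G1 X7.000 Y6.000
M2 ; end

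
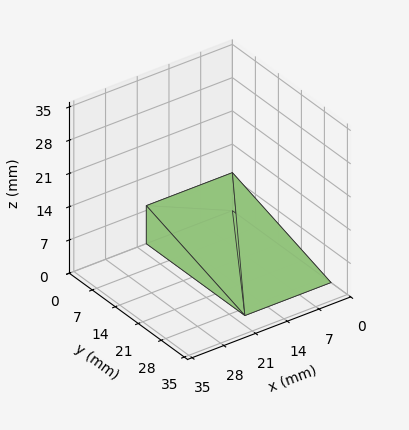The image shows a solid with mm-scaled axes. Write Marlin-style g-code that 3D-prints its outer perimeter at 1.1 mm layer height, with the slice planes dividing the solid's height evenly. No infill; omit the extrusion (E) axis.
Reading the render: the shape is a wedge (ramp): 19 × 30 mm base, rising to 8 mm along the y=0 edge and sloping linearly to z=0 at y=30 (dimensions read to the nearest mm from the axis ticks). For the g-code, the solid's height is divided into equal slices at the stated Δz and each level perimeter traced with G1 moves after a G0 lift.

; perimeter-only toolpath
G21 ; units = mm
G90 ; absolute positioning
G28 ; home
; layer 1
G0 Z1.1
G0 X0.0 Y0.0
G1 X19.0 Y0.0
G1 X19.0 Y25.7
G1 X0.0 Y25.7
G1 X0.0 Y0.0
; layer 2
G0 Z2.3
G0 X0.0 Y0.0
G1 X19.0 Y0.0
G1 X19.0 Y21.4
G1 X0.0 Y21.4
G1 X0.0 Y0.0
; layer 3
G0 Z3.4
G0 X0.0 Y0.0
G1 X19.0 Y0.0
G1 X19.0 Y17.1
G1 X0.0 Y17.1
G1 X0.0 Y0.0
; layer 4
G0 Z4.6
G0 X0.0 Y0.0
G1 X19.0 Y0.0
G1 X19.0 Y12.9
G1 X0.0 Y12.9
G1 X0.0 Y0.0
; layer 5
G0 Z5.7
G0 X0.0 Y0.0
G1 X19.0 Y0.0
G1 X19.0 Y8.6
G1 X0.0 Y8.6
G1 X0.0 Y0.0
; layer 6
G0 Z6.9
G0 X0.0 Y0.0
G1 X19.0 Y0.0
G1 X19.0 Y4.3
G1 X0.0 Y4.3
G1 X0.0 Y0.0
M2 ; end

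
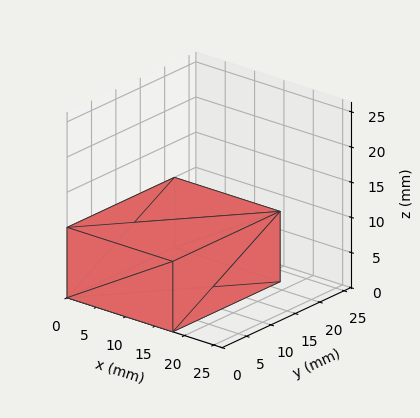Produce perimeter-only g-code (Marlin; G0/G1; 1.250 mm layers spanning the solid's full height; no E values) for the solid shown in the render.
Reading the render: the shape is a rectangular box, roughly 18 × 22 mm footprint and 10 mm tall (dimensions read to the nearest mm from the axis ticks). For the g-code, the solid's height is divided into equal slices at the stated Δz and each level perimeter traced with G1 moves after a G0 lift.

; perimeter-only toolpath
G21 ; units = mm
G90 ; absolute positioning
G28 ; home
; layer 1
G0 Z1.250
G0 X0.000 Y0.000
G1 X18.000 Y0.000
G1 X18.000 Y22.000
G1 X0.000 Y22.000
G1 X0.000 Y0.000
; layer 2
G0 Z2.500
G0 X0.000 Y0.000
G1 X18.000 Y0.000
G1 X18.000 Y22.000
G1 X0.000 Y22.000
G1 X0.000 Y0.000
; layer 3
G0 Z3.750
G0 X0.000 Y0.000
G1 X18.000 Y0.000
G1 X18.000 Y22.000
G1 X0.000 Y22.000
G1 X0.000 Y0.000
; layer 4
G0 Z5.000
G0 X0.000 Y0.000
G1 X18.000 Y0.000
G1 X18.000 Y22.000
G1 X0.000 Y22.000
G1 X0.000 Y0.000
; layer 5
G0 Z6.250
G0 X0.000 Y0.000
G1 X18.000 Y0.000
G1 X18.000 Y22.000
G1 X0.000 Y22.000
G1 X0.000 Y0.000
; layer 6
G0 Z7.500
G0 X0.000 Y0.000
G1 X18.000 Y0.000
G1 X18.000 Y22.000
G1 X0.000 Y22.000
G1 X0.000 Y0.000
; layer 7
G0 Z8.750
G0 X0.000 Y0.000
G1 X18.000 Y0.000
G1 X18.000 Y22.000
G1 X0.000 Y22.000
G1 X0.000 Y0.000
; layer 8
G0 Z10.000
G0 X0.000 Y0.000
G1 X18.000 Y0.000
G1 X18.000 Y22.000
G1 X0.000 Y22.000
G1 X0.000 Y0.000
M2 ; end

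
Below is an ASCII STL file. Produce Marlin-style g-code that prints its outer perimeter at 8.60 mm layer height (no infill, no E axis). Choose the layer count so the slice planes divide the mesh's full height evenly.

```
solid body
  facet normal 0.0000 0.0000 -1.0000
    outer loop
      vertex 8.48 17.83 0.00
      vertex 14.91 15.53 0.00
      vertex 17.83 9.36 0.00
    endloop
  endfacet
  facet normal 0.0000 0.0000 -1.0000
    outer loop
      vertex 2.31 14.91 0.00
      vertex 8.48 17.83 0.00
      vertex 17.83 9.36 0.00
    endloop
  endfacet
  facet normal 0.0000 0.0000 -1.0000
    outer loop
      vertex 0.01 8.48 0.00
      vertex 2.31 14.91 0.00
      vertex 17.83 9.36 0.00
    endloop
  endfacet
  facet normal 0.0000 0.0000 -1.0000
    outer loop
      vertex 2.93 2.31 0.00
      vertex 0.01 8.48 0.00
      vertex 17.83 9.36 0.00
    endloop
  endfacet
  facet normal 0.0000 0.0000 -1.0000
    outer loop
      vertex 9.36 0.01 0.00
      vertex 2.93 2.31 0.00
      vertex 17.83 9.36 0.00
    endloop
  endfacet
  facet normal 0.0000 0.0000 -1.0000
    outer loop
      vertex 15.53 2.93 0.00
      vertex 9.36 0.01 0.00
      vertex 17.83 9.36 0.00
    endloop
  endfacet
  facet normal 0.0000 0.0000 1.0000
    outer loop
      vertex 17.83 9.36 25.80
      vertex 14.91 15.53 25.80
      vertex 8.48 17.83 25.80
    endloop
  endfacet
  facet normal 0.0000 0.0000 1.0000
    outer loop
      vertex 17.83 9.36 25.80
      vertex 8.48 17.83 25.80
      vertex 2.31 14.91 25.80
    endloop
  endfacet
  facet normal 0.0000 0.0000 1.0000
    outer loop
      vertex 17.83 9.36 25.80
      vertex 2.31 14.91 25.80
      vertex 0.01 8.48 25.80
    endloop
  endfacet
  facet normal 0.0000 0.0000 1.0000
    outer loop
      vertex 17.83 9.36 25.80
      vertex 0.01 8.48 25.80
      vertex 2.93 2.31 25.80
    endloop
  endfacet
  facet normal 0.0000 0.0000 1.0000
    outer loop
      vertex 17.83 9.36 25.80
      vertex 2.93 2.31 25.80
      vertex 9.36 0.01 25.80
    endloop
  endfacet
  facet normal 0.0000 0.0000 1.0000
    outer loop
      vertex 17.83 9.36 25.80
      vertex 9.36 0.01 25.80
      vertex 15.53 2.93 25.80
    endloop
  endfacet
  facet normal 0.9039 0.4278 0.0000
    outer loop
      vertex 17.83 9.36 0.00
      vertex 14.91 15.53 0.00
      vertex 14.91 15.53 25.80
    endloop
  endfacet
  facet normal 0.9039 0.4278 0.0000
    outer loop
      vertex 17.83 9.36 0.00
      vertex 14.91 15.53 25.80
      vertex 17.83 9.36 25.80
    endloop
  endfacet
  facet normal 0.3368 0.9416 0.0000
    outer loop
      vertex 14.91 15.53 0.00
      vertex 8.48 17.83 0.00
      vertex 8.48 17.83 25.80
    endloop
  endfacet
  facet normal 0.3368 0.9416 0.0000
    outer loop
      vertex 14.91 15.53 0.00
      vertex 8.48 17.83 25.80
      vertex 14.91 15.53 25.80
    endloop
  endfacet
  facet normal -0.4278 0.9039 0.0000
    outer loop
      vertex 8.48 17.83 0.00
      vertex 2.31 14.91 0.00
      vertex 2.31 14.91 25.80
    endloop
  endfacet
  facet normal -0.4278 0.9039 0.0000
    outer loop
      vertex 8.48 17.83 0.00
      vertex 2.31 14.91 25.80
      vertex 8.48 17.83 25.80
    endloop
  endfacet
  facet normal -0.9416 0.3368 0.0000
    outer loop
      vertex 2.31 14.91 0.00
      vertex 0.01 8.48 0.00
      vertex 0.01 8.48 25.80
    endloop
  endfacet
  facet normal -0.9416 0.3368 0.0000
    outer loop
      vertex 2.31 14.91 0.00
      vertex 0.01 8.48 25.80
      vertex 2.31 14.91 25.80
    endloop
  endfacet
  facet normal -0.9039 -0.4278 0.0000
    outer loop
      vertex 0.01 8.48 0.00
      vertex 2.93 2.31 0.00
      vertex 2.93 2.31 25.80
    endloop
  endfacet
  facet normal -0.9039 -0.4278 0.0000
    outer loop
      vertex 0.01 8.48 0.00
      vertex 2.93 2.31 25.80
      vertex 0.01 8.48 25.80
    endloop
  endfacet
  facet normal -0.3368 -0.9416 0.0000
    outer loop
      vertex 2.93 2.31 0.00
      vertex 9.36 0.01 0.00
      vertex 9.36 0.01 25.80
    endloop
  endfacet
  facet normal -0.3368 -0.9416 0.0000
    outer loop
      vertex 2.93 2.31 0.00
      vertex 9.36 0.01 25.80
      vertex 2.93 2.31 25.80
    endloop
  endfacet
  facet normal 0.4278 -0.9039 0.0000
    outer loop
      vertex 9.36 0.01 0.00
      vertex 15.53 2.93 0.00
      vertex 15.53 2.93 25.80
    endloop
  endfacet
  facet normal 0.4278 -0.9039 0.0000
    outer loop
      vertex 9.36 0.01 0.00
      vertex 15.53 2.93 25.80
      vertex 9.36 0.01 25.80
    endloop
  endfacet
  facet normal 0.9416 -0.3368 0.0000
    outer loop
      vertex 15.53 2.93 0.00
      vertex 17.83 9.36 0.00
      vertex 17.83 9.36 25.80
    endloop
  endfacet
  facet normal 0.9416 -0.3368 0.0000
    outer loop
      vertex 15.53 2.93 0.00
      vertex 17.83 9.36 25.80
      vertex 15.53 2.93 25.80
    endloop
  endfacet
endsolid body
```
; perimeter-only toolpath
G21 ; units = mm
G90 ; absolute positioning
G28 ; home
; layer 1
G0 Z8.60
G0 X17.83 Y9.36
G1 X14.91 Y15.53
G1 X8.48 Y17.83
G1 X2.31 Y14.91
G1 X0.01 Y8.48
G1 X2.93 Y2.31
G1 X9.36 Y0.01
G1 X15.53 Y2.93
G1 X17.83 Y9.36
; layer 2
G0 Z17.20
G0 X17.83 Y9.36
G1 X14.91 Y15.53
G1 X8.48 Y17.83
G1 X2.31 Y14.91
G1 X0.01 Y8.48
G1 X2.93 Y2.31
G1 X9.36 Y0.01
G1 X15.53 Y2.93
G1 X17.83 Y9.36
; layer 3
G0 Z25.80
G0 X17.83 Y9.36
G1 X14.91 Y15.53
G1 X8.48 Y17.83
G1 X2.31 Y14.91
G1 X0.01 Y8.48
G1 X2.93 Y2.31
G1 X9.36 Y0.01
G1 X15.53 Y2.93
G1 X17.83 Y9.36
M2 ; end

The solid is a regular 8-sided prism (a cylinder approximated with 8 flat sides), circumscribed radius ≈ 8.92 mm, height ≈ 25.8 mm. Slicing at Δz = 8.60 mm — 3 equal slices spanning the solid's height, so layer i sits at z = i·h/3 — gives 3 non-empty perimeters. Each is a 8-segment closed polygon; G0 lifts to the layer z and rapids to the start vertex, then G1 traces the edges.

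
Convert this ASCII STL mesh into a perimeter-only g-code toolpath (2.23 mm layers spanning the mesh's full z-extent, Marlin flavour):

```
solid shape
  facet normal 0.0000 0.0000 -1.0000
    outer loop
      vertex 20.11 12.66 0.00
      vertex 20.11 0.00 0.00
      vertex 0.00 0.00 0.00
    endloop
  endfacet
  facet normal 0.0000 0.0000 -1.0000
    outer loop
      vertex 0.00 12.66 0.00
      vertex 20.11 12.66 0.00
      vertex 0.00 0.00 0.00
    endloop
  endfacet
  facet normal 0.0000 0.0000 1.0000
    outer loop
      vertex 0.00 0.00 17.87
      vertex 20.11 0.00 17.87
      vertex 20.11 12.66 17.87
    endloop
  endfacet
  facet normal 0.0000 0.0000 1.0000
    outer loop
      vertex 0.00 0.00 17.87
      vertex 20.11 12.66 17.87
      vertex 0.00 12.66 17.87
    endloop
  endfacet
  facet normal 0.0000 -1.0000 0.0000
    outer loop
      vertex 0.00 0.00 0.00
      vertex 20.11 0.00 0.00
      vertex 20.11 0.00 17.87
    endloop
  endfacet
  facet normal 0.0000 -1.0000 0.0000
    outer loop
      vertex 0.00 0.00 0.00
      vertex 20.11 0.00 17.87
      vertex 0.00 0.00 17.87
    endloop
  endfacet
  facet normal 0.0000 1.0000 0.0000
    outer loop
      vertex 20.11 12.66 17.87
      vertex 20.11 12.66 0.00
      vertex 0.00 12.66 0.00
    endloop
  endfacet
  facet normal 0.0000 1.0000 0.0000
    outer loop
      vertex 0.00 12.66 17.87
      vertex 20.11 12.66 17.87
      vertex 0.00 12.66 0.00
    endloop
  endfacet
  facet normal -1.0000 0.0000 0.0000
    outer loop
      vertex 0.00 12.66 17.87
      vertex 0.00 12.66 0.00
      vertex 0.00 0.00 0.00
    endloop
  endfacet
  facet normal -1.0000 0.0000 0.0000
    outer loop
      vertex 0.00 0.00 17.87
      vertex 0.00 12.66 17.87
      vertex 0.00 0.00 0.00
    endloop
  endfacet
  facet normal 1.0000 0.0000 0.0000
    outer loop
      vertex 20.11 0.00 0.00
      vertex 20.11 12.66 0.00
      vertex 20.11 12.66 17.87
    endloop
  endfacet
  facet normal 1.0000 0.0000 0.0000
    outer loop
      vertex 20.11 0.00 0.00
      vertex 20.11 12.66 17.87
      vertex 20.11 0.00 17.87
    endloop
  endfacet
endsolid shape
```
; perimeter-only toolpath
G21 ; units = mm
G90 ; absolute positioning
G28 ; home
; layer 1
G0 Z2.23
G0 X0.00 Y0.00
G1 X20.11 Y0.00
G1 X20.11 Y12.66
G1 X0.00 Y12.66
G1 X0.00 Y0.00
; layer 2
G0 Z4.47
G0 X0.00 Y0.00
G1 X20.11 Y0.00
G1 X20.11 Y12.66
G1 X0.00 Y12.66
G1 X0.00 Y0.00
; layer 3
G0 Z6.70
G0 X0.00 Y0.00
G1 X20.11 Y0.00
G1 X20.11 Y12.66
G1 X0.00 Y12.66
G1 X0.00 Y0.00
; layer 4
G0 Z8.94
G0 X0.00 Y0.00
G1 X20.11 Y0.00
G1 X20.11 Y12.66
G1 X0.00 Y12.66
G1 X0.00 Y0.00
; layer 5
G0 Z11.17
G0 X0.00 Y0.00
G1 X20.11 Y0.00
G1 X20.11 Y12.66
G1 X0.00 Y12.66
G1 X0.00 Y0.00
; layer 6
G0 Z13.40
G0 X0.00 Y0.00
G1 X20.11 Y0.00
G1 X20.11 Y12.66
G1 X0.00 Y12.66
G1 X0.00 Y0.00
; layer 7
G0 Z15.64
G0 X0.00 Y0.00
G1 X20.11 Y0.00
G1 X20.11 Y12.66
G1 X0.00 Y12.66
G1 X0.00 Y0.00
; layer 8
G0 Z17.87
G0 X0.00 Y0.00
G1 X20.11 Y0.00
G1 X20.11 Y12.66
G1 X0.00 Y12.66
G1 X0.00 Y0.00
M2 ; end

The solid is a rectangular box, roughly 20.1 × 12.7 mm footprint and 17.9 mm tall. Slicing at Δz = 2.23 mm — 8 equal slices spanning the solid's height, so layer i sits at z = i·h/8 — gives 8 non-empty perimeters. Each is a 4-segment closed polygon; G0 lifts to the layer z and rapids to the start vertex, then G1 traces the edges.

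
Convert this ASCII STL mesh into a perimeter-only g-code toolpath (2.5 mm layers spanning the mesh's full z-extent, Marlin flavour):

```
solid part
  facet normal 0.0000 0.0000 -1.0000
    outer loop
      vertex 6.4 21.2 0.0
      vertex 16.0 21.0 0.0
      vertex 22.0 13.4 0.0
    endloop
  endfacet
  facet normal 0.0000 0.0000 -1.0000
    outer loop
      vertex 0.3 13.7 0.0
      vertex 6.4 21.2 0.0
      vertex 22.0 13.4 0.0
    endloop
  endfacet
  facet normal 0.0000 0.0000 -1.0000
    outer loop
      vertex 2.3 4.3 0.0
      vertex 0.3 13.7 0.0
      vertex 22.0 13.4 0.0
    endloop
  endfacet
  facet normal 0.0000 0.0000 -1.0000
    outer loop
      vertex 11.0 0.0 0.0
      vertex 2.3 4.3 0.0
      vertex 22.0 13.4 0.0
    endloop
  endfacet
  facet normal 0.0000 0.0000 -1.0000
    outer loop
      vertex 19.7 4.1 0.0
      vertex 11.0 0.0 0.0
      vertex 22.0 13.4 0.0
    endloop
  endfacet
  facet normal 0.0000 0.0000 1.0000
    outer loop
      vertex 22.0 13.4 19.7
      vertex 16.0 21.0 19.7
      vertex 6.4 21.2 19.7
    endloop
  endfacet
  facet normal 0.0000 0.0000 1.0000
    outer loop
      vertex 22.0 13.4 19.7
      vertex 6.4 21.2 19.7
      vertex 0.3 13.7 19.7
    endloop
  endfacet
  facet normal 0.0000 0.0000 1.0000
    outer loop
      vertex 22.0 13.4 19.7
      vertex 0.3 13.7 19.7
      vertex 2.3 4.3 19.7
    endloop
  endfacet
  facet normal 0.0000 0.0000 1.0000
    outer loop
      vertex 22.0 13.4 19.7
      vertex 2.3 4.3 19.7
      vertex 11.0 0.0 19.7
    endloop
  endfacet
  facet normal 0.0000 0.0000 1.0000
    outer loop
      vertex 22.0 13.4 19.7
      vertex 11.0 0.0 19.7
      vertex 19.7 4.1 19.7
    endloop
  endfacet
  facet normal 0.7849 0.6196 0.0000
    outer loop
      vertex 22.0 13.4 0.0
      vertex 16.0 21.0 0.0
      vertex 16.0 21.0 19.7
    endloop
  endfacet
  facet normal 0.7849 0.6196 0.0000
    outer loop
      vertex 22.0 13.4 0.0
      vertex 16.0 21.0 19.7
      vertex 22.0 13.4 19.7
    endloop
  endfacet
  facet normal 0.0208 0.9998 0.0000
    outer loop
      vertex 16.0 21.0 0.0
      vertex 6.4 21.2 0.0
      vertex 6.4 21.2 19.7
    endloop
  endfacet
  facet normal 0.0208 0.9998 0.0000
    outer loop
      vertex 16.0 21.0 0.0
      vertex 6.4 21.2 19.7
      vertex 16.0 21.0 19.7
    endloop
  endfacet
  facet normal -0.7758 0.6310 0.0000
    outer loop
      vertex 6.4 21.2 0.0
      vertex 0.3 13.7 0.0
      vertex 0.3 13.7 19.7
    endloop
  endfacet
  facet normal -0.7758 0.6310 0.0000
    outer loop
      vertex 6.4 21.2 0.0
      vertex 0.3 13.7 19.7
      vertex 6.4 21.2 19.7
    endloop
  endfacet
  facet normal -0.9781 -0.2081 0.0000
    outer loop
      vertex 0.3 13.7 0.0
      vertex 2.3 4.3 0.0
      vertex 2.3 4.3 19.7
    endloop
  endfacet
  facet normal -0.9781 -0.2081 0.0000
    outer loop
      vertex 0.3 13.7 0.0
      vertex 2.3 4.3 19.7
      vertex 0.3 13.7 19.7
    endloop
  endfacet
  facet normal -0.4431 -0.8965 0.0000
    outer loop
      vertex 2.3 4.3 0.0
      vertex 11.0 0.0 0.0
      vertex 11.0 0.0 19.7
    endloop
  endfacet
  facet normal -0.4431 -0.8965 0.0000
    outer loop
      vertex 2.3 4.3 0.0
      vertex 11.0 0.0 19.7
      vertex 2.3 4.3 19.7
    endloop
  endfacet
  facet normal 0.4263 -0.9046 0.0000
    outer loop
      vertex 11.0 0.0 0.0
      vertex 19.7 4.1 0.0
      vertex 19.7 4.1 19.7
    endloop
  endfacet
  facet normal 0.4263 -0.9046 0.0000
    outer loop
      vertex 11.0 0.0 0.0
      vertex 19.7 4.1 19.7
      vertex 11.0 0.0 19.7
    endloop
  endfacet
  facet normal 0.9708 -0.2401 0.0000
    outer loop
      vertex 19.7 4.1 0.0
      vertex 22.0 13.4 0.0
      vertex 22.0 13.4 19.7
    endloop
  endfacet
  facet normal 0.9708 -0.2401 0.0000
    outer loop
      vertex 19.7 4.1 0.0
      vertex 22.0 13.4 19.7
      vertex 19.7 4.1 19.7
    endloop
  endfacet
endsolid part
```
; perimeter-only toolpath
G21 ; units = mm
G90 ; absolute positioning
G28 ; home
; layer 1
G0 Z2.5
G0 X22.0 Y13.4
G1 X16.0 Y21.0
G1 X6.4 Y21.2
G1 X0.3 Y13.7
G1 X2.3 Y4.3
G1 X11.0 Y0.0
G1 X19.7 Y4.1
G1 X22.0 Y13.4
; layer 2
G0 Z4.9
G0 X22.0 Y13.4
G1 X16.0 Y21.0
G1 X6.4 Y21.2
G1 X0.3 Y13.7
G1 X2.3 Y4.3
G1 X11.0 Y0.0
G1 X19.7 Y4.1
G1 X22.0 Y13.4
; layer 3
G0 Z7.4
G0 X22.0 Y13.4
G1 X16.0 Y21.0
G1 X6.4 Y21.2
G1 X0.3 Y13.7
G1 X2.3 Y4.3
G1 X11.0 Y0.0
G1 X19.7 Y4.1
G1 X22.0 Y13.4
; layer 4
G0 Z9.8
G0 X22.0 Y13.4
G1 X16.0 Y21.0
G1 X6.4 Y21.2
G1 X0.3 Y13.7
G1 X2.3 Y4.3
G1 X11.0 Y0.0
G1 X19.7 Y4.1
G1 X22.0 Y13.4
; layer 5
G0 Z12.3
G0 X22.0 Y13.4
G1 X16.0 Y21.0
G1 X6.4 Y21.2
G1 X0.3 Y13.7
G1 X2.3 Y4.3
G1 X11.0 Y0.0
G1 X19.7 Y4.1
G1 X22.0 Y13.4
; layer 6
G0 Z14.8
G0 X22.0 Y13.4
G1 X16.0 Y21.0
G1 X6.4 Y21.2
G1 X0.3 Y13.7
G1 X2.3 Y4.3
G1 X11.0 Y0.0
G1 X19.7 Y4.1
G1 X22.0 Y13.4
; layer 7
G0 Z17.2
G0 X22.0 Y13.4
G1 X16.0 Y21.0
G1 X6.4 Y21.2
G1 X0.3 Y13.7
G1 X2.3 Y4.3
G1 X11.0 Y0.0
G1 X19.7 Y4.1
G1 X22.0 Y13.4
; layer 8
G0 Z19.7
G0 X22.0 Y13.4
G1 X16.0 Y21.0
G1 X6.4 Y21.2
G1 X0.3 Y13.7
G1 X2.3 Y4.3
G1 X11.0 Y0.0
G1 X19.7 Y4.1
G1 X22.0 Y13.4
M2 ; end

The solid is a regular 7-sided prism (a cylinder approximated with 7 flat sides), circumscribed radius ≈ 11.1 mm, height ≈ 19.7 mm. Slicing at Δz = 2.5 mm — 8 equal slices spanning the solid's height, so layer i sits at z = i·h/8 — gives 8 non-empty perimeters. Each is a 7-segment closed polygon; G0 lifts to the layer z and rapids to the start vertex, then G1 traces the edges.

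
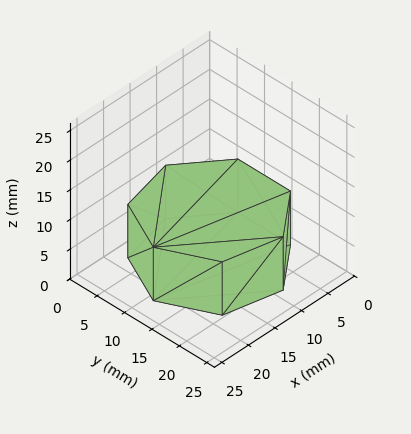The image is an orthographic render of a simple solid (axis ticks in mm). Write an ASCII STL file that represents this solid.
Reading the render: the shape is a regular 7-sided prism (a cylinder approximated with 7 flat sides), circumscribed radius ≈ 11 mm, height ≈ 9 mm (dimensions read to the nearest mm from the axis ticks). For the STL, each face is triangulated and given an outward normal.

solid part
  facet normal 0.0000 0.0000 -1.0000
    outer loop
      vertex 8.6 21.7 0.0
      vertex 17.9 19.6 0.0
      vertex 22.0 11.0 0.0
    endloop
  endfacet
  facet normal 0.0000 0.0000 -1.0000
    outer loop
      vertex 1.1 15.8 0.0
      vertex 8.6 21.7 0.0
      vertex 22.0 11.0 0.0
    endloop
  endfacet
  facet normal 0.0000 0.0000 -1.0000
    outer loop
      vertex 1.1 6.2 0.0
      vertex 1.1 15.8 0.0
      vertex 22.0 11.0 0.0
    endloop
  endfacet
  facet normal 0.0000 0.0000 -1.0000
    outer loop
      vertex 8.6 0.3 0.0
      vertex 1.1 6.2 0.0
      vertex 22.0 11.0 0.0
    endloop
  endfacet
  facet normal 0.0000 0.0000 -1.0000
    outer loop
      vertex 17.9 2.4 0.0
      vertex 8.6 0.3 0.0
      vertex 22.0 11.0 0.0
    endloop
  endfacet
  facet normal 0.0000 0.0000 1.0000
    outer loop
      vertex 22.0 11.0 9.0
      vertex 17.9 19.6 9.0
      vertex 8.6 21.7 9.0
    endloop
  endfacet
  facet normal 0.0000 0.0000 1.0000
    outer loop
      vertex 22.0 11.0 9.0
      vertex 8.6 21.7 9.0
      vertex 1.1 15.8 9.0
    endloop
  endfacet
  facet normal 0.0000 0.0000 1.0000
    outer loop
      vertex 22.0 11.0 9.0
      vertex 1.1 15.8 9.0
      vertex 1.1 6.2 9.0
    endloop
  endfacet
  facet normal 0.0000 0.0000 1.0000
    outer loop
      vertex 22.0 11.0 9.0
      vertex 1.1 6.2 9.0
      vertex 8.6 0.3 9.0
    endloop
  endfacet
  facet normal 0.0000 0.0000 1.0000
    outer loop
      vertex 22.0 11.0 9.0
      vertex 8.6 0.3 9.0
      vertex 17.9 2.4 9.0
    endloop
  endfacet
  facet normal 0.9027 0.4303 0.0000
    outer loop
      vertex 22.0 11.0 0.0
      vertex 17.9 19.6 0.0
      vertex 17.9 19.6 9.0
    endloop
  endfacet
  facet normal 0.9027 0.4303 0.0000
    outer loop
      vertex 22.0 11.0 0.0
      vertex 17.9 19.6 9.0
      vertex 22.0 11.0 9.0
    endloop
  endfacet
  facet normal 0.2203 0.9754 0.0000
    outer loop
      vertex 17.9 19.6 0.0
      vertex 8.6 21.7 0.0
      vertex 8.6 21.7 9.0
    endloop
  endfacet
  facet normal 0.2203 0.9754 0.0000
    outer loop
      vertex 17.9 19.6 0.0
      vertex 8.6 21.7 9.0
      vertex 17.9 19.6 9.0
    endloop
  endfacet
  facet normal -0.6183 0.7860 0.0000
    outer loop
      vertex 8.6 21.7 0.0
      vertex 1.1 15.8 0.0
      vertex 1.1 15.8 9.0
    endloop
  endfacet
  facet normal -0.6183 0.7860 0.0000
    outer loop
      vertex 8.6 21.7 0.0
      vertex 1.1 15.8 9.0
      vertex 8.6 21.7 9.0
    endloop
  endfacet
  facet normal -1.0000 0.0000 0.0000
    outer loop
      vertex 1.1 15.8 0.0
      vertex 1.1 6.2 0.0
      vertex 1.1 6.2 9.0
    endloop
  endfacet
  facet normal -1.0000 0.0000 0.0000
    outer loop
      vertex 1.1 15.8 0.0
      vertex 1.1 6.2 9.0
      vertex 1.1 15.8 9.0
    endloop
  endfacet
  facet normal -0.6183 -0.7860 0.0000
    outer loop
      vertex 1.1 6.2 0.0
      vertex 8.6 0.3 0.0
      vertex 8.6 0.3 9.0
    endloop
  endfacet
  facet normal -0.6183 -0.7860 0.0000
    outer loop
      vertex 1.1 6.2 0.0
      vertex 8.6 0.3 9.0
      vertex 1.1 6.2 9.0
    endloop
  endfacet
  facet normal 0.2203 -0.9754 0.0000
    outer loop
      vertex 8.6 0.3 0.0
      vertex 17.9 2.4 0.0
      vertex 17.9 2.4 9.0
    endloop
  endfacet
  facet normal 0.2203 -0.9754 0.0000
    outer loop
      vertex 8.6 0.3 0.0
      vertex 17.9 2.4 9.0
      vertex 8.6 0.3 9.0
    endloop
  endfacet
  facet normal 0.9027 -0.4303 0.0000
    outer loop
      vertex 17.9 2.4 0.0
      vertex 22.0 11.0 0.0
      vertex 22.0 11.0 9.0
    endloop
  endfacet
  facet normal 0.9027 -0.4303 0.0000
    outer loop
      vertex 17.9 2.4 0.0
      vertex 22.0 11.0 9.0
      vertex 17.9 2.4 9.0
    endloop
  endfacet
endsolid part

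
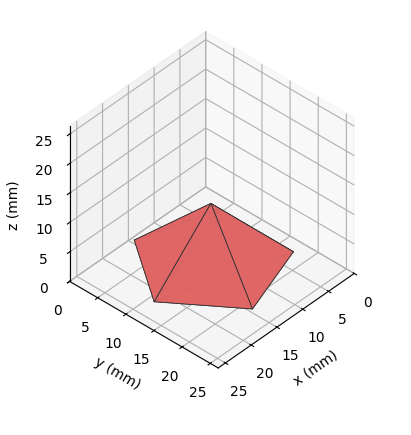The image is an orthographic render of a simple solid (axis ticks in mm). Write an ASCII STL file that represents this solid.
Reading the render: the shape is a regular 5-sided pyramid, base circumscribed radius ≈ 11 mm, apex at z ≈ 10 mm (dimensions read to the nearest mm from the axis ticks). For the STL, each face is triangulated and given an outward normal.

solid part
  facet normal 0.0000 0.0000 -1.0000
    outer loop
      vertex 2.1 17.5 0.0
      vertex 14.4 21.5 0.0
      vertex 22.0 11.0 0.0
    endloop
  endfacet
  facet normal 0.0000 0.0000 -1.0000
    outer loop
      vertex 2.1 4.5 0.0
      vertex 2.1 17.5 0.0
      vertex 22.0 11.0 0.0
    endloop
  endfacet
  facet normal 0.0000 0.0000 -1.0000
    outer loop
      vertex 14.4 0.5 0.0
      vertex 2.1 4.5 0.0
      vertex 22.0 11.0 0.0
    endloop
  endfacet
  facet normal 0.6048 0.4378 0.6653
    outer loop
      vertex 22.0 11.0 0.0
      vertex 14.4 21.5 0.0
      vertex 11.0 11.0 10.0
    endloop
  endfacet
  facet normal -0.2306 0.7092 0.6662
    outer loop
      vertex 14.4 21.5 0.0
      vertex 2.1 17.5 0.0
      vertex 11.0 11.0 10.0
    endloop
  endfacet
  facet normal -0.7470 0.0000 0.6648
    outer loop
      vertex 2.1 17.5 0.0
      vertex 2.1 4.5 0.0
      vertex 11.0 11.0 10.0
    endloop
  endfacet
  facet normal -0.2306 -0.7092 0.6662
    outer loop
      vertex 2.1 4.5 0.0
      vertex 14.4 0.5 0.0
      vertex 11.0 11.0 10.0
    endloop
  endfacet
  facet normal 0.6048 -0.4378 0.6653
    outer loop
      vertex 14.4 0.5 0.0
      vertex 22.0 11.0 0.0
      vertex 11.0 11.0 10.0
    endloop
  endfacet
endsolid part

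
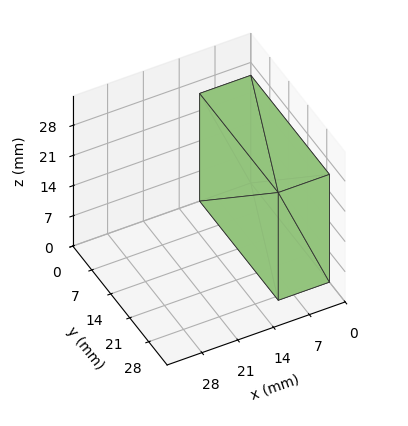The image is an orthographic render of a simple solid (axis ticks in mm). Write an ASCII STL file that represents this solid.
Reading the render: the shape is a rectangular box, roughly 10 × 29 mm footprint and 25 mm tall (dimensions read to the nearest mm from the axis ticks). For the STL, each face is triangulated and given an outward normal.

solid part
  facet normal 0.0000 0.0000 -1.0000
    outer loop
      vertex 10.0 29.0 0.0
      vertex 10.0 0.0 0.0
      vertex 0.0 0.0 0.0
    endloop
  endfacet
  facet normal 0.0000 0.0000 -1.0000
    outer loop
      vertex 0.0 29.0 0.0
      vertex 10.0 29.0 0.0
      vertex 0.0 0.0 0.0
    endloop
  endfacet
  facet normal 0.0000 0.0000 1.0000
    outer loop
      vertex 0.0 0.0 25.0
      vertex 10.0 0.0 25.0
      vertex 10.0 29.0 25.0
    endloop
  endfacet
  facet normal 0.0000 0.0000 1.0000
    outer loop
      vertex 0.0 0.0 25.0
      vertex 10.0 29.0 25.0
      vertex 0.0 29.0 25.0
    endloop
  endfacet
  facet normal 0.0000 -1.0000 0.0000
    outer loop
      vertex 0.0 0.0 0.0
      vertex 10.0 0.0 0.0
      vertex 10.0 0.0 25.0
    endloop
  endfacet
  facet normal 0.0000 -1.0000 0.0000
    outer loop
      vertex 0.0 0.0 0.0
      vertex 10.0 0.0 25.0
      vertex 0.0 0.0 25.0
    endloop
  endfacet
  facet normal 0.0000 1.0000 0.0000
    outer loop
      vertex 10.0 29.0 25.0
      vertex 10.0 29.0 0.0
      vertex 0.0 29.0 0.0
    endloop
  endfacet
  facet normal 0.0000 1.0000 0.0000
    outer loop
      vertex 0.0 29.0 25.0
      vertex 10.0 29.0 25.0
      vertex 0.0 29.0 0.0
    endloop
  endfacet
  facet normal -1.0000 0.0000 0.0000
    outer loop
      vertex 0.0 29.0 25.0
      vertex 0.0 29.0 0.0
      vertex 0.0 0.0 0.0
    endloop
  endfacet
  facet normal -1.0000 0.0000 0.0000
    outer loop
      vertex 0.0 0.0 25.0
      vertex 0.0 29.0 25.0
      vertex 0.0 0.0 0.0
    endloop
  endfacet
  facet normal 1.0000 0.0000 0.0000
    outer loop
      vertex 10.0 0.0 0.0
      vertex 10.0 29.0 0.0
      vertex 10.0 29.0 25.0
    endloop
  endfacet
  facet normal 1.0000 0.0000 0.0000
    outer loop
      vertex 10.0 0.0 0.0
      vertex 10.0 29.0 25.0
      vertex 10.0 0.0 25.0
    endloop
  endfacet
endsolid part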